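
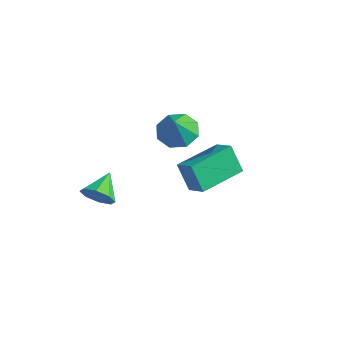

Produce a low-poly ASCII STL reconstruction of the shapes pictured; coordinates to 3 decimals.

solid 
facet normal -0.197 0.425 -0.883
outer loop
vertex -0.316 1.165 1.806
vertex -1.03 1.497 2.125
vertex -0.221 1.753 2.068
endloop
endfacet
facet normal 0.907 -0.285 0.311
outer loop
vertex -0.316 1.165 1.806
vertex -0.221 1.753 2.068
vertex -0.81 1.023 3.115
endloop
endfacet
facet normal -0.196 0.423 -0.885
outer loop
vertex -0.221 1.753 2.068
vertex -1.03 1.497 2.125
vertex -0.601 2.192 2.362
endloop
endfacet
facet normal 0.757 0.252 0.602
outer loop
vertex -0.221 1.753 2.068
vertex -0.601 2.192 2.362
vertex -0.81 1.023 3.115
endloop
endfacet
facet normal -0.197 0.423 -0.884
outer loop
vertex -0.601 2.192 2.362
vertex -1.03 1.497 2.125
vertex -1.232 2.224 2.518
endloop
endfacet
facet normal 0.232 0.497 0.836
outer loop
vertex -0.601 2.192 2.362
vertex -1.232 2.224 2.518
vertex -0.81 1.023 3.115
endloop
endfacet
facet normal -0.196 0.424 -0.884
outer loop
vertex -1.232 2.224 2.518
vertex -1.03 1.497 2.125
vertex -1.744 1.83 2.443
endloop
endfacet
facet normal -0.366 0.308 0.878
outer loop
vertex -1.232 2.224 2.518
vertex -1.744 1.83 2.443
vertex -0.81 1.023 3.115
endloop
endfacet
facet normal -0.196 0.424 -0.884
outer loop
vertex -1.744 1.83 2.443
vertex -1.03 1.497 2.125
vertex -1.839 1.242 2.182
endloop
endfacet
facet normal -0.681 -0.202 0.704
outer loop
vertex -1.744 1.83 2.443
vertex -1.839 1.242 2.182
vertex -0.81 1.023 3.115
endloop
endfacet
facet normal -0.196 0.424 -0.884
outer loop
vertex -1.839 1.242 2.182
vertex -1.03 1.497 2.125
vertex -1.459 0.803 1.887
endloop
endfacet
facet normal -0.532 -0.739 0.414
outer loop
vertex -1.839 1.242 2.182
vertex -1.459 0.803 1.887
vertex -0.81 1.023 3.115
endloop
endfacet
facet normal -0.196 0.424 -0.884
outer loop
vertex -1.459 0.803 1.887
vertex -1.03 1.497 2.125
vertex -0.828 0.771 1.732
endloop
endfacet
facet normal -0.006 -0.984 0.179
outer loop
vertex -1.459 0.803 1.887
vertex -0.828 0.771 1.732
vertex -0.81 1.023 3.115
endloop
endfacet
facet normal -0.198 0.423 -0.884
outer loop
vertex -0.828 0.771 1.732
vertex -1.03 1.497 2.125
vertex -0.316 1.165 1.806
endloop
endfacet
facet normal 0.592 -0.795 0.137
outer loop
vertex -0.828 0.771 1.732
vertex -0.316 1.165 1.806
vertex -0.81 1.023 3.115
endloop
endfacet
facet normal 0.238 -0.877 -0.418
outer loop
vertex -2.073 -1.199 -1.046
vertex -2.433 -1.549 -0.517
vertex -2.61 -1.284 -1.174
endloop
endfacet
facet normal 0.006 0.822 -0.570
outer loop
vertex -2.073 -1.199 -1.046
vertex -2.61 -1.284 -1.174
vertex -2.727 -0.471 -0.003
endloop
endfacet
facet normal 0.239 -0.876 -0.418
outer loop
vertex -2.61 -1.284 -1.174
vertex -2.433 -1.549 -0.517
vertex -3.044 -1.525 -0.917
endloop
endfacet
facet normal -0.626 0.610 -0.486
outer loop
vertex -2.61 -1.284 -1.174
vertex -3.044 -1.525 -0.917
vertex -2.727 -0.471 -0.003
endloop
endfacet
facet normal 0.239 -0.877 -0.417
outer loop
vertex -3.044 -1.525 -0.917
vertex -2.433 -1.549 -0.517
vertex -3.12 -1.78 -0.425
endloop
endfacet
facet normal -0.958 0.287 0.001
outer loop
vertex -3.044 -1.525 -0.917
vertex -3.12 -1.78 -0.425
vertex -2.727 -0.471 -0.003
endloop
endfacet
facet normal 0.239 -0.876 -0.419
outer loop
vertex -3.12 -1.78 -0.425
vertex -2.433 -1.549 -0.517
vertex -2.794 -1.9 0.012
endloop
endfacet
facet normal -0.795 0.044 0.605
outer loop
vertex -3.12 -1.78 -0.425
vertex -2.794 -1.9 0.012
vertex -2.727 -0.471 -0.003
endloop
endfacet
facet normal 0.240 -0.876 -0.418
outer loop
vertex -2.794 -1.9 0.012
vertex -2.433 -1.549 -0.517
vertex -2.257 -1.814 0.14
endloop
endfacet
facet normal -0.235 0.021 0.972
outer loop
vertex -2.794 -1.9 0.012
vertex -2.257 -1.814 0.14
vertex -2.727 -0.471 -0.003
endloop
endfacet
facet normal 0.238 -0.877 -0.417
outer loop
vertex -2.257 -1.814 0.14
vertex -2.433 -1.549 -0.517
vertex -1.823 -1.574 -0.117
endloop
endfacet
facet normal 0.397 0.233 0.888
outer loop
vertex -2.257 -1.814 0.14
vertex -1.823 -1.574 -0.117
vertex -2.727 -0.471 -0.003
endloop
endfacet
facet normal 0.238 -0.877 -0.418
outer loop
vertex -1.823 -1.574 -0.117
vertex -2.433 -1.549 -0.517
vertex -1.747 -1.319 -0.609
endloop
endfacet
facet normal 0.729 0.556 0.401
outer loop
vertex -1.823 -1.574 -0.117
vertex -1.747 -1.319 -0.609
vertex -2.727 -0.471 -0.003
endloop
endfacet
facet normal 0.238 -0.877 -0.418
outer loop
vertex -1.747 -1.319 -0.609
vertex -2.433 -1.549 -0.517
vertex -2.073 -1.199 -1.046
endloop
endfacet
facet normal 0.566 0.799 -0.203
outer loop
vertex -1.747 -1.319 -0.609
vertex -2.073 -1.199 -1.046
vertex -2.727 -0.471 -0.003
endloop
endfacet
facet normal -0.835 0.182 -0.519
outer loop
vertex 1.338 -1.462 3.571
vertex 1.696 0.373 3.637
vertex 1.956 -1.546 2.546
endloop
endfacet
facet normal -0.192 -0.981 -0.035
outer loop
vertex 2.724 -1.713 3.023
vertex 1.338 -1.462 3.571
vertex 1.956 -1.546 2.546
endloop
endfacet
facet normal -0.835 0.182 -0.519
outer loop
vertex 1.956 -1.546 2.546
vertex 1.696 0.373 3.637
vertex 2.314 0.289 2.612
endloop
endfacet
facet normal 0.515 -0.070 -0.854
outer loop
vertex 2.314 0.289 2.612
vertex 2.724 -1.713 3.023
vertex 1.956 -1.546 2.546
endloop
endfacet
facet normal -0.515 0.070 0.854
outer loop
vertex 1.338 -1.462 3.571
vertex 2.464 0.206 4.114
vertex 1.696 0.373 3.637
endloop
endfacet
facet normal -0.192 -0.981 -0.035
outer loop
vertex 2.106 -1.629 4.048
vertex 1.338 -1.462 3.571
vertex 2.724 -1.713 3.023
endloop
endfacet
facet normal -0.515 0.070 0.854
outer loop
vertex 2.106 -1.629 4.048
vertex 2.464 0.206 4.114
vertex 1.338 -1.462 3.571
endloop
endfacet
facet normal 0.192 0.981 0.035
outer loop
vertex 1.696 0.373 3.637
vertex 2.464 0.206 4.114
vertex 2.314 0.289 2.612
endloop
endfacet
facet normal 0.515 -0.070 -0.854
outer loop
vertex 3.082 0.122 3.089
vertex 2.724 -1.713 3.023
vertex 2.314 0.289 2.612
endloop
endfacet
facet normal 0.192 0.981 0.035
outer loop
vertex 2.314 0.289 2.612
vertex 2.464 0.206 4.114
vertex 3.082 0.122 3.089
endloop
endfacet
facet normal 0.835 -0.182 0.519
outer loop
vertex 3.082 0.122 3.089
vertex 2.106 -1.629 4.048
vertex 2.724 -1.713 3.023
endloop
endfacet
facet normal 0.835 -0.182 0.519
outer loop
vertex 2.464 0.206 4.114
vertex 2.106 -1.629 4.048
vertex 3.082 0.122 3.089
endloop
endfacet

endsolid


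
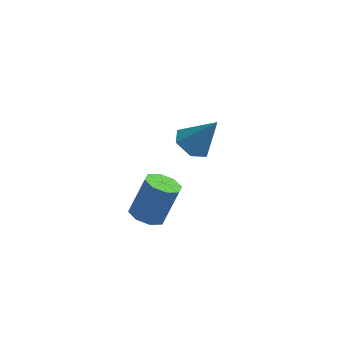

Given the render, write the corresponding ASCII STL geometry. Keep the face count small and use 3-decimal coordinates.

solid 
facet normal -0.254 -0.335 -0.907
outer loop
vertex -1.721 -2.194 -0.281
vertex -2.436 -2.559 0.054
vertex -2.244 -1.782 -0.287
endloop
endfacet
facet normal 0.564 0.710 -0.420
outer loop
vertex -1.721 -2.194 -0.281
vertex -2.244 -1.782 -0.287
vertex -1.209 -1.516 1.552
endloop
endfacet
facet normal 0.565 0.710 -0.421
outer loop
vertex -1.209 -1.516 1.552
vertex -2.244 -1.782 -0.287
vertex -1.732 -1.104 1.545
endloop
endfacet
facet normal 0.252 0.336 0.907
outer loop
vertex -1.209 -1.516 1.552
vertex -1.732 -1.104 1.545
vertex -1.924 -1.881 1.886
endloop
endfacet
facet normal -0.253 -0.336 -0.907
outer loop
vertex -2.244 -1.782 -0.287
vertex -2.436 -2.559 0.054
vertex -2.879 -1.826 -0.094
endloop
endfacet
facet normal -0.157 0.940 -0.304
outer loop
vertex -2.244 -1.782 -0.287
vertex -2.879 -1.826 -0.094
vertex -1.732 -1.104 1.545
endloop
endfacet
facet normal -0.156 0.940 -0.304
outer loop
vertex -1.732 -1.104 1.545
vertex -2.879 -1.826 -0.094
vertex -2.368 -1.147 1.739
endloop
endfacet
facet normal 0.254 0.335 0.907
outer loop
vertex -1.732 -1.104 1.545
vertex -2.368 -1.147 1.739
vertex -1.924 -1.881 1.886
endloop
endfacet
facet normal -0.253 -0.336 -0.907
outer loop
vertex -2.879 -1.826 -0.094
vertex -2.436 -2.559 0.054
vertex -3.255 -2.299 0.186
endloop
endfacet
facet normal -0.786 0.619 -0.010
outer loop
vertex -2.879 -1.826 -0.094
vertex -3.255 -2.299 0.186
vertex -2.368 -1.147 1.739
endloop
endfacet
facet normal -0.786 0.619 -0.010
outer loop
vertex -2.368 -1.147 1.739
vertex -3.255 -2.299 0.186
vertex -2.744 -1.62 2.019
endloop
endfacet
facet normal 0.254 0.335 0.907
outer loop
vertex -2.368 -1.147 1.739
vertex -2.744 -1.62 2.019
vertex -1.924 -1.881 1.886
endloop
endfacet
facet normal -0.253 -0.335 -0.908
outer loop
vertex -3.255 -2.299 0.186
vertex -2.436 -2.559 0.054
vertex -3.151 -2.924 0.388
endloop
endfacet
facet normal -0.955 -0.065 0.290
outer loop
vertex -3.255 -2.299 0.186
vertex -3.151 -2.924 0.388
vertex -2.744 -1.62 2.019
endloop
endfacet
facet normal -0.954 -0.066 0.291
outer loop
vertex -2.744 -1.62 2.019
vertex -3.151 -2.924 0.388
vertex -2.639 -2.246 2.221
endloop
endfacet
facet normal 0.254 0.335 0.907
outer loop
vertex -2.744 -1.62 2.019
vertex -2.639 -2.246 2.221
vertex -1.924 -1.881 1.886
endloop
endfacet
facet normal -0.252 -0.336 -0.907
outer loop
vertex -3.151 -2.924 0.388
vertex -2.436 -2.559 0.054
vertex -2.628 -3.336 0.395
endloop
endfacet
facet normal -0.565 -0.710 0.420
outer loop
vertex -3.151 -2.924 0.388
vertex -2.628 -3.336 0.395
vertex -2.639 -2.246 2.221
endloop
endfacet
facet normal -0.564 -0.710 0.421
outer loop
vertex -2.639 -2.246 2.221
vertex -2.628 -3.336 0.395
vertex -2.116 -2.658 2.227
endloop
endfacet
facet normal 0.254 0.335 0.907
outer loop
vertex -2.639 -2.246 2.221
vertex -2.116 -2.658 2.227
vertex -1.924 -1.881 1.886
endloop
endfacet
facet normal -0.254 -0.335 -0.907
outer loop
vertex -2.628 -3.336 0.395
vertex -2.436 -2.559 0.054
vertex -1.992 -3.293 0.201
endloop
endfacet
facet normal 0.156 -0.940 0.304
outer loop
vertex -2.628 -3.336 0.395
vertex -1.992 -3.293 0.201
vertex -2.116 -2.658 2.227
endloop
endfacet
facet normal 0.158 -0.940 0.304
outer loop
vertex -2.116 -2.658 2.227
vertex -1.992 -3.293 0.201
vertex -1.481 -2.614 2.034
endloop
endfacet
facet normal 0.253 0.336 0.907
outer loop
vertex -2.116 -2.658 2.227
vertex -1.481 -2.614 2.034
vertex -1.924 -1.881 1.886
endloop
endfacet
facet normal -0.254 -0.335 -0.907
outer loop
vertex -1.992 -3.293 0.201
vertex -2.436 -2.559 0.054
vertex -1.616 -2.82 -0.079
endloop
endfacet
facet normal 0.786 -0.619 0.010
outer loop
vertex -1.992 -3.293 0.201
vertex -1.616 -2.82 -0.079
vertex -1.481 -2.614 2.034
endloop
endfacet
facet normal 0.786 -0.619 0.010
outer loop
vertex -1.481 -2.614 2.034
vertex -1.616 -2.82 -0.079
vertex -1.105 -2.141 1.754
endloop
endfacet
facet normal 0.253 0.336 0.907
outer loop
vertex -1.481 -2.614 2.034
vertex -1.105 -2.141 1.754
vertex -1.924 -1.881 1.886
endloop
endfacet
facet normal -0.254 -0.335 -0.907
outer loop
vertex -1.616 -2.82 -0.079
vertex -2.436 -2.559 0.054
vertex -1.721 -2.194 -0.281
endloop
endfacet
facet normal 0.955 0.066 -0.291
outer loop
vertex -1.616 -2.82 -0.079
vertex -1.721 -2.194 -0.281
vertex -1.105 -2.141 1.754
endloop
endfacet
facet normal 0.955 0.065 -0.291
outer loop
vertex -1.105 -2.141 1.754
vertex -1.721 -2.194 -0.281
vertex -1.209 -1.516 1.552
endloop
endfacet
facet normal 0.253 0.335 0.908
outer loop
vertex -1.105 -2.141 1.754
vertex -1.209 -1.516 1.552
vertex -1.924 -1.881 1.886
endloop
endfacet
facet normal -0.550 -0.148 -0.822
outer loop
vertex -1.681 2.915 -0.3
vertex -2.496 3.17 0.2
vertex -1.972 3.861 -0.276
endloop
endfacet
facet normal 0.934 0.293 -0.204
outer loop
vertex -1.681 2.915 -0.3
vertex -1.972 3.861 -0.276
vertex -1.384 3.47 1.86
endloop
endfacet
facet normal -0.550 -0.148 -0.822
outer loop
vertex -1.972 3.861 -0.276
vertex -2.496 3.17 0.2
vertex -2.787 4.116 0.224
endloop
endfacet
facet normal 0.341 0.937 0.078
outer loop
vertex -1.972 3.861 -0.276
vertex -2.787 4.116 0.224
vertex -1.384 3.47 1.86
endloop
endfacet
facet normal -0.551 -0.149 -0.821
outer loop
vertex -2.787 4.116 0.224
vertex -2.496 3.17 0.2
vertex -3.311 3.425 0.701
endloop
endfacet
facet normal -0.379 0.703 0.602
outer loop
vertex -2.787 4.116 0.224
vertex -3.311 3.425 0.701
vertex -1.384 3.47 1.86
endloop
endfacet
facet normal -0.551 -0.148 -0.821
outer loop
vertex -3.311 3.425 0.701
vertex -2.496 3.17 0.2
vertex -3.021 2.479 0.677
endloop
endfacet
facet normal -0.504 -0.176 0.845
outer loop
vertex -3.311 3.425 0.701
vertex -3.021 2.479 0.677
vertex -1.384 3.47 1.86
endloop
endfacet
facet normal -0.551 -0.148 -0.821
outer loop
vertex -3.021 2.479 0.677
vertex -2.496 3.17 0.2
vertex -2.206 2.224 0.176
endloop
endfacet
facet normal 0.090 -0.821 0.564
outer loop
vertex -3.021 2.479 0.677
vertex -2.206 2.224 0.176
vertex -1.384 3.47 1.86
endloop
endfacet
facet normal -0.550 -0.148 -0.822
outer loop
vertex -2.206 2.224 0.176
vertex -2.496 3.17 0.2
vertex -1.681 2.915 -0.3
endloop
endfacet
facet normal 0.809 -0.587 0.040
outer loop
vertex -2.206 2.224 0.176
vertex -1.681 2.915 -0.3
vertex -1.384 3.47 1.86
endloop
endfacet

endsolid


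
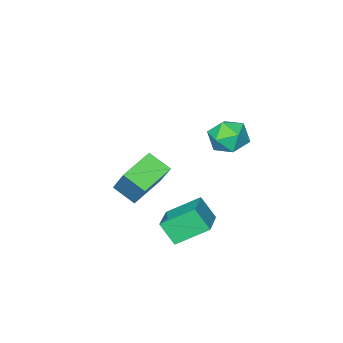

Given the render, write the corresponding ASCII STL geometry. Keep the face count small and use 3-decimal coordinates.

solid 
facet normal -0.679 0.504 0.533
outer loop
vertex 2.389 -0.187 -3.022
vertex 3.6 0.938 -2.544
vertex 2.139 0.49 -3.981
endloop
endfacet
facet normal -0.704 -0.654 -0.278
outer loop
vertex 3.28 -0.358 -4.876
vertex 2.389 -0.187 -3.022
vertex 2.139 0.49 -3.981
endloop
endfacet
facet normal -0.679 0.505 0.533
outer loop
vertex 2.139 0.49 -3.981
vertex 3.6 0.938 -2.544
vertex 3.35 1.614 -3.503
endloop
endfacet
facet normal -0.208 0.564 -0.799
outer loop
vertex 3.35 1.614 -3.503
vertex 3.28 -0.358 -4.876
vertex 2.139 0.49 -3.981
endloop
endfacet
facet normal 0.208 -0.564 0.799
outer loop
vertex 2.389 -0.187 -3.022
vertex 4.741 0.09 -3.439
vertex 3.6 0.938 -2.544
endloop
endfacet
facet normal -0.703 -0.654 -0.278
outer loop
vertex 3.53 -1.034 -3.917
vertex 2.389 -0.187 -3.022
vertex 3.28 -0.358 -4.876
endloop
endfacet
facet normal 0.208 -0.564 0.799
outer loop
vertex 3.53 -1.034 -3.917
vertex 4.741 0.09 -3.439
vertex 2.389 -0.187 -3.022
endloop
endfacet
facet normal 0.704 0.654 0.278
outer loop
vertex 3.6 0.938 -2.544
vertex 4.741 0.09 -3.439
vertex 3.35 1.614 -3.503
endloop
endfacet
facet normal -0.208 0.564 -0.799
outer loop
vertex 4.491 0.767 -4.398
vertex 3.28 -0.358 -4.876
vertex 3.35 1.614 -3.503
endloop
endfacet
facet normal 0.704 0.654 0.278
outer loop
vertex 3.35 1.614 -3.503
vertex 4.741 0.09 -3.439
vertex 4.491 0.767 -4.398
endloop
endfacet
facet normal 0.679 -0.505 -0.533
outer loop
vertex 4.491 0.767 -4.398
vertex 3.53 -1.034 -3.917
vertex 3.28 -0.358 -4.876
endloop
endfacet
facet normal 0.679 -0.505 -0.533
outer loop
vertex 4.741 0.09 -3.439
vertex 3.53 -1.034 -3.917
vertex 4.491 0.767 -4.398
endloop
endfacet
facet normal -0.930 -0.170 0.326
outer loop
vertex 2.707 -3.993 -3.053
vertex 3.054 -2.785 -1.434
vertex 2.312 -3.038 -3.682
endloop
endfacet
facet normal -0.169 -0.590 -0.790
outer loop
vertex 3.866 -2.755 -4.226
vertex 2.707 -3.993 -3.053
vertex 2.312 -3.038 -3.682
endloop
endfacet
facet normal -0.930 -0.169 0.326
outer loop
vertex 2.312 -3.038 -3.682
vertex 3.054 -2.785 -1.434
vertex 2.66 -1.829 -2.063
endloop
endfacet
facet normal -0.326 0.790 -0.520
outer loop
vertex 2.66 -1.829 -2.063
vertex 3.866 -2.755 -4.226
vertex 2.312 -3.038 -3.682
endloop
endfacet
facet normal 0.326 -0.790 0.520
outer loop
vertex 2.707 -3.993 -3.053
vertex 4.608 -2.502 -1.978
vertex 3.054 -2.785 -1.434
endloop
endfacet
facet normal -0.170 -0.590 -0.790
outer loop
vertex 4.26 -3.711 -3.597
vertex 2.707 -3.993 -3.053
vertex 3.866 -2.755 -4.226
endloop
endfacet
facet normal 0.326 -0.790 0.520
outer loop
vertex 4.26 -3.711 -3.597
vertex 4.608 -2.502 -1.978
vertex 2.707 -3.993 -3.053
endloop
endfacet
facet normal 0.169 0.589 0.790
outer loop
vertex 3.054 -2.785 -1.434
vertex 4.608 -2.502 -1.978
vertex 2.66 -1.829 -2.063
endloop
endfacet
facet normal -0.325 0.790 -0.520
outer loop
vertex 4.213 -1.547 -2.607
vertex 3.866 -2.755 -4.226
vertex 2.66 -1.829 -2.063
endloop
endfacet
facet normal 0.169 0.590 0.789
outer loop
vertex 2.66 -1.829 -2.063
vertex 4.608 -2.502 -1.978
vertex 4.213 -1.547 -2.607
endloop
endfacet
facet normal 0.930 0.169 -0.326
outer loop
vertex 4.213 -1.547 -2.607
vertex 4.26 -3.711 -3.597
vertex 3.866 -2.755 -4.226
endloop
endfacet
facet normal 0.930 0.170 -0.326
outer loop
vertex 4.608 -2.502 -1.978
vertex 4.26 -3.711 -3.597
vertex 4.213 -1.547 -2.607
endloop
endfacet
facet normal -0.038 0.999 -0.007
outer loop
vertex 2.295 1.689 0.733
vertex 1.385 1.656 0.951
vertex 2.029 1.685 1.63
endloop
endfacet
facet normal 0.610 0.771 0.184
outer loop
vertex 2.295 1.689 0.733
vertex 2.029 1.685 1.63
vertex 2.761 1.171 1.357
endloop
endfacet
facet normal 0.866 0.364 -0.345
outer loop
vertex 2.295 1.689 0.733
vertex 2.761 1.171 1.357
vertex 2.57 0.823 0.51
endloop
endfacet
facet normal 0.375 0.341 -0.862
outer loop
vertex 2.295 1.689 0.733
vertex 2.57 0.823 0.51
vertex 1.72 1.123 0.259
endloop
endfacet
facet normal -0.183 0.734 -0.654
outer loop
vertex 2.295 1.689 0.733
vertex 1.72 1.123 0.259
vertex 1.385 1.656 0.951
endloop
endfacet
facet normal 0.537 0.360 0.763
outer loop
vertex 2.761 1.171 1.357
vertex 2.029 1.685 1.63
vertex 2.14 0.817 1.961
endloop
endfacet
facet normal -0.512 0.730 0.454
outer loop
vertex 2.029 1.685 1.63
vertex 1.385 1.656 0.951
vertex 1.29 1.117 1.71
endloop
endfacet
facet normal -0.747 0.300 -0.593
outer loop
vertex 1.385 1.656 0.951
vertex 1.72 1.123 0.259
vertex 1.099 0.769 0.863
endloop
endfacet
facet normal 0.156 -0.334 -0.929
outer loop
vertex 1.72 1.123 0.259
vertex 2.57 0.823 0.51
vertex 1.831 0.255 0.59
endloop
endfacet
facet normal 0.950 -0.297 -0.092
outer loop
vertex 2.57 0.823 0.51
vertex 2.761 1.171 1.357
vertex 2.475 0.284 1.269
endloop
endfacet
facet normal -0.375 -0.341 0.862
outer loop
vertex 1.565 0.251 1.487
vertex 2.14 0.817 1.961
vertex 1.29 1.117 1.71
endloop
endfacet
facet normal -0.866 -0.364 0.345
outer loop
vertex 1.565 0.251 1.487
vertex 1.29 1.117 1.71
vertex 1.099 0.769 0.863
endloop
endfacet
facet normal -0.610 -0.771 -0.184
outer loop
vertex 1.565 0.251 1.487
vertex 1.099 0.769 0.863
vertex 1.831 0.255 0.59
endloop
endfacet
facet normal 0.038 -0.999 0.007
outer loop
vertex 1.565 0.251 1.487
vertex 1.831 0.255 0.59
vertex 2.475 0.284 1.269
endloop
endfacet
facet normal 0.183 -0.734 0.654
outer loop
vertex 1.565 0.251 1.487
vertex 2.475 0.284 1.269
vertex 2.14 0.817 1.961
endloop
endfacet
facet normal -0.156 0.334 0.929
outer loop
vertex 1.29 1.117 1.71
vertex 2.14 0.817 1.961
vertex 2.029 1.685 1.63
endloop
endfacet
facet normal -0.950 0.297 0.092
outer loop
vertex 1.099 0.769 0.863
vertex 1.29 1.117 1.71
vertex 1.385 1.656 0.951
endloop
endfacet
facet normal -0.537 -0.360 -0.763
outer loop
vertex 1.831 0.255 0.59
vertex 1.099 0.769 0.863
vertex 1.72 1.123 0.259
endloop
endfacet
facet normal 0.512 -0.730 -0.454
outer loop
vertex 2.475 0.284 1.269
vertex 1.831 0.255 0.59
vertex 2.57 0.823 0.51
endloop
endfacet
facet normal 0.747 -0.300 0.593
outer loop
vertex 2.14 0.817 1.961
vertex 2.475 0.284 1.269
vertex 2.761 1.171 1.357
endloop
endfacet

endsolid


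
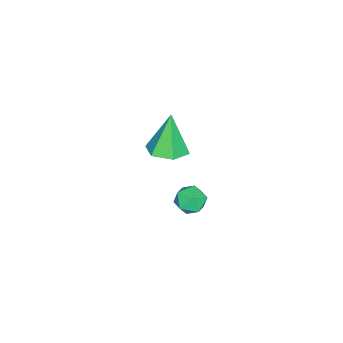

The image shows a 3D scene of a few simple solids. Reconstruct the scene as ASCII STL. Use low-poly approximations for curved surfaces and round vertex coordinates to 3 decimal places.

solid 
facet normal -0.133 0.538 0.833
outer loop
vertex 2.988 3.793 -3.099
vertex 2.882 3.254 -2.768
vertex 3.478 3.485 -2.822
endloop
endfacet
facet normal 0.323 0.863 0.389
outer loop
vertex 2.988 3.793 -3.099
vertex 3.478 3.485 -2.822
vertex 3.543 3.727 -3.413
endloop
endfacet
facet normal -0.015 0.973 -0.231
outer loop
vertex 2.988 3.793 -3.099
vertex 3.543 3.727 -3.413
vertex 2.988 3.645 -3.723
endloop
endfacet
facet normal -0.677 0.716 -0.170
outer loop
vertex 2.988 3.793 -3.099
vertex 2.988 3.645 -3.723
vertex 2.579 3.353 -3.324
endloop
endfacet
facet normal -0.750 0.447 0.488
outer loop
vertex 2.988 3.793 -3.099
vertex 2.579 3.353 -3.324
vertex 2.882 3.254 -2.768
endloop
endfacet
facet normal 0.868 0.419 0.267
outer loop
vertex 3.543 3.727 -3.413
vertex 3.478 3.485 -2.822
vertex 3.781 3.147 -3.276
endloop
endfacet
facet normal 0.131 -0.108 0.985
outer loop
vertex 3.478 3.485 -2.822
vertex 2.882 3.254 -2.768
vertex 3.372 2.855 -2.877
endloop
endfacet
facet normal -0.867 -0.255 0.427
outer loop
vertex 2.882 3.254 -2.768
vertex 2.579 3.353 -3.324
vertex 2.817 2.773 -3.187
endloop
endfacet
facet normal -0.750 0.182 -0.636
outer loop
vertex 2.579 3.353 -3.324
vertex 2.988 3.645 -3.723
vertex 2.882 3.015 -3.778
endloop
endfacet
facet normal 0.322 0.597 -0.735
outer loop
vertex 2.988 3.645 -3.723
vertex 3.543 3.727 -3.413
vertex 3.478 3.246 -3.832
endloop
endfacet
facet normal 0.677 -0.716 0.170
outer loop
vertex 3.372 2.707 -3.501
vertex 3.781 3.147 -3.276
vertex 3.372 2.855 -2.877
endloop
endfacet
facet normal 0.015 -0.973 0.231
outer loop
vertex 3.372 2.707 -3.501
vertex 3.372 2.855 -2.877
vertex 2.817 2.773 -3.187
endloop
endfacet
facet normal -0.323 -0.863 -0.389
outer loop
vertex 3.372 2.707 -3.501
vertex 2.817 2.773 -3.187
vertex 2.882 3.015 -3.778
endloop
endfacet
facet normal 0.133 -0.538 -0.833
outer loop
vertex 3.372 2.707 -3.501
vertex 2.882 3.015 -3.778
vertex 3.478 3.246 -3.832
endloop
endfacet
facet normal 0.750 -0.447 -0.488
outer loop
vertex 3.372 2.707 -3.501
vertex 3.478 3.246 -3.832
vertex 3.781 3.147 -3.276
endloop
endfacet
facet normal 0.750 -0.182 0.636
outer loop
vertex 3.372 2.855 -2.877
vertex 3.781 3.147 -3.276
vertex 3.478 3.485 -2.822
endloop
endfacet
facet normal -0.322 -0.597 0.735
outer loop
vertex 2.817 2.773 -3.187
vertex 3.372 2.855 -2.877
vertex 2.882 3.254 -2.768
endloop
endfacet
facet normal -0.868 -0.419 -0.267
outer loop
vertex 2.882 3.015 -3.778
vertex 2.817 2.773 -3.187
vertex 2.579 3.353 -3.324
endloop
endfacet
facet normal -0.131 0.108 -0.985
outer loop
vertex 3.478 3.246 -3.832
vertex 2.882 3.015 -3.778
vertex 2.988 3.645 -3.723
endloop
endfacet
facet normal 0.867 0.255 -0.427
outer loop
vertex 3.781 3.147 -3.276
vertex 3.478 3.246 -3.832
vertex 3.543 3.727 -3.413
endloop
endfacet
facet normal 0.299 0.059 -0.952
outer loop
vertex 4.778 2.589 0.464
vertex 4.101 2.845 0.267
vertex 4.64 3.326 0.466
endloop
endfacet
facet normal 0.746 0.138 0.652
outer loop
vertex 4.778 2.589 0.464
vertex 4.64 3.326 0.466
vertex 3.639 2.755 1.733
endloop
endfacet
facet normal 0.300 0.058 -0.952
outer loop
vertex 4.64 3.326 0.466
vertex 4.101 2.845 0.267
vertex 3.964 3.583 0.269
endloop
endfacet
facet normal 0.170 0.841 0.513
outer loop
vertex 4.64 3.326 0.466
vertex 3.964 3.583 0.269
vertex 3.639 2.755 1.733
endloop
endfacet
facet normal 0.299 0.058 -0.952
outer loop
vertex 3.964 3.583 0.269
vertex 4.101 2.845 0.267
vertex 3.424 3.102 0.07
endloop
endfacet
facet normal -0.693 0.682 0.232
outer loop
vertex 3.964 3.583 0.269
vertex 3.424 3.102 0.07
vertex 3.639 2.755 1.733
endloop
endfacet
facet normal 0.300 0.059 -0.952
outer loop
vertex 3.424 3.102 0.07
vertex 4.101 2.845 0.267
vertex 3.561 2.364 0.067
endloop
endfacet
facet normal -0.979 -0.182 0.089
outer loop
vertex 3.424 3.102 0.07
vertex 3.561 2.364 0.067
vertex 3.639 2.755 1.733
endloop
endfacet
facet normal 0.300 0.060 -0.952
outer loop
vertex 3.561 2.364 0.067
vertex 4.101 2.845 0.267
vertex 4.238 2.108 0.264
endloop
endfacet
facet normal -0.402 -0.887 0.227
outer loop
vertex 3.561 2.364 0.067
vertex 4.238 2.108 0.264
vertex 3.639 2.755 1.733
endloop
endfacet
facet normal 0.300 0.060 -0.952
outer loop
vertex 4.238 2.108 0.264
vertex 4.101 2.845 0.267
vertex 4.778 2.589 0.464
endloop
endfacet
facet normal 0.460 -0.728 0.508
outer loop
vertex 4.238 2.108 0.264
vertex 4.778 2.589 0.464
vertex 3.639 2.755 1.733
endloop
endfacet

endsolid


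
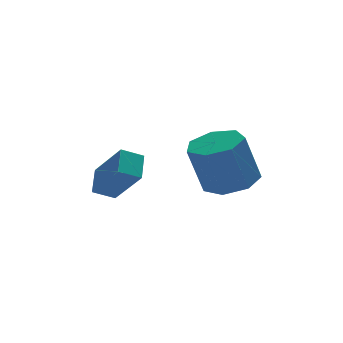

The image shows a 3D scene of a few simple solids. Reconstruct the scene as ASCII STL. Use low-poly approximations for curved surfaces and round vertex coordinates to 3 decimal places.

solid 
facet normal 0.301 0.019 -0.953
outer loop
vertex 3.624 -3.159 0.204
vertex 2.759 -3.661 -0.079
vertex 2.92 -2.636 -0.008
endloop
endfacet
facet normal 0.548 0.815 0.188
outer loop
vertex 3.624 -3.159 0.204
vertex 2.92 -2.636 -0.008
vertex 3.027 -3.196 2.101
endloop
endfacet
facet normal 0.547 0.815 0.189
outer loop
vertex 3.027 -3.196 2.101
vertex 2.92 -2.636 -0.008
vertex 2.322 -2.674 1.89
endloop
endfacet
facet normal -0.300 -0.019 0.954
outer loop
vertex 3.027 -3.196 2.101
vertex 2.322 -2.674 1.89
vertex 2.161 -3.699 1.819
endloop
endfacet
facet normal 0.300 0.019 -0.954
outer loop
vertex 2.92 -2.636 -0.008
vertex 2.759 -3.661 -0.079
vertex 2.094 -2.886 -0.273
endloop
endfacet
facet normal -0.270 0.961 -0.066
outer loop
vertex 2.92 -2.636 -0.008
vertex 2.094 -2.886 -0.273
vertex 2.322 -2.674 1.89
endloop
endfacet
facet normal -0.269 0.961 -0.066
outer loop
vertex 2.322 -2.674 1.89
vertex 2.094 -2.886 -0.273
vertex 1.496 -2.923 1.625
endloop
endfacet
facet normal -0.300 -0.019 0.954
outer loop
vertex 2.322 -2.674 1.89
vertex 1.496 -2.923 1.625
vertex 2.161 -3.699 1.819
endloop
endfacet
facet normal 0.300 0.019 -0.954
outer loop
vertex 2.094 -2.886 -0.273
vertex 2.759 -3.661 -0.079
vertex 1.769 -3.719 -0.392
endloop
endfacet
facet normal -0.883 0.383 -0.271
outer loop
vertex 2.094 -2.886 -0.273
vertex 1.769 -3.719 -0.392
vertex 1.496 -2.923 1.625
endloop
endfacet
facet normal -0.883 0.383 -0.271
outer loop
vertex 1.496 -2.923 1.625
vertex 1.769 -3.719 -0.392
vertex 1.171 -3.756 1.506
endloop
endfacet
facet normal -0.300 -0.019 0.954
outer loop
vertex 1.496 -2.923 1.625
vertex 1.171 -3.756 1.506
vertex 2.161 -3.699 1.819
endloop
endfacet
facet normal 0.300 0.018 -0.954
outer loop
vertex 1.769 -3.719 -0.392
vertex 2.759 -3.661 -0.079
vertex 2.189 -4.509 -0.275
endloop
endfacet
facet normal -0.832 -0.483 -0.272
outer loop
vertex 1.769 -3.719 -0.392
vertex 2.189 -4.509 -0.275
vertex 1.171 -3.756 1.506
endloop
endfacet
facet normal -0.832 -0.484 -0.271
outer loop
vertex 1.171 -3.756 1.506
vertex 2.189 -4.509 -0.275
vertex 1.592 -4.546 1.623
endloop
endfacet
facet normal -0.300 -0.019 0.954
outer loop
vertex 1.171 -3.756 1.506
vertex 1.592 -4.546 1.623
vertex 2.161 -3.699 1.819
endloop
endfacet
facet normal 0.301 0.018 -0.954
outer loop
vertex 2.189 -4.509 -0.275
vertex 2.759 -3.661 -0.079
vertex 3.039 -4.661 -0.01
endloop
endfacet
facet normal -0.155 -0.986 -0.068
outer loop
vertex 2.189 -4.509 -0.275
vertex 3.039 -4.661 -0.01
vertex 1.592 -4.546 1.623
endloop
endfacet
facet normal -0.155 -0.986 -0.068
outer loop
vertex 1.592 -4.546 1.623
vertex 3.039 -4.661 -0.01
vertex 2.441 -4.698 1.887
endloop
endfacet
facet normal -0.300 -0.019 0.954
outer loop
vertex 1.592 -4.546 1.623
vertex 2.441 -4.698 1.887
vertex 2.161 -3.699 1.819
endloop
endfacet
facet normal 0.301 0.018 -0.953
outer loop
vertex 3.039 -4.661 -0.01
vertex 2.759 -3.661 -0.079
vertex 3.677 -4.06 0.203
endloop
endfacet
facet normal 0.640 -0.745 0.187
outer loop
vertex 3.039 -4.661 -0.01
vertex 3.677 -4.06 0.203
vertex 2.441 -4.698 1.887
endloop
endfacet
facet normal 0.639 -0.746 0.187
outer loop
vertex 2.441 -4.698 1.887
vertex 3.677 -4.06 0.203
vertex 3.08 -4.097 2.1
endloop
endfacet
facet normal -0.300 -0.019 0.954
outer loop
vertex 2.441 -4.698 1.887
vertex 3.08 -4.097 2.1
vertex 2.161 -3.699 1.819
endloop
endfacet
facet normal 0.301 0.019 -0.953
outer loop
vertex 3.677 -4.06 0.203
vertex 2.759 -3.661 -0.079
vertex 3.624 -3.159 0.204
endloop
endfacet
facet normal 0.952 0.056 0.301
outer loop
vertex 3.677 -4.06 0.203
vertex 3.624 -3.159 0.204
vertex 3.08 -4.097 2.1
endloop
endfacet
facet normal 0.952 0.056 0.301
outer loop
vertex 3.08 -4.097 2.1
vertex 3.624 -3.159 0.204
vertex 3.027 -3.196 2.101
endloop
endfacet
facet normal -0.300 -0.019 0.954
outer loop
vertex 3.08 -4.097 2.1
vertex 3.027 -3.196 2.101
vertex 2.161 -3.699 1.819
endloop
endfacet
facet normal -0.903 0.014 0.430
outer loop
vertex -0.974 -3.357 1.696
vertex -1.607 -2.202 0.327
vertex -1.278 -4.246 1.087
endloop
endfacet
facet normal 0.334 -0.608 0.720
outer loop
vertex -0.493 -4.258 0.713
vertex -0.974 -3.357 1.696
vertex -1.278 -4.246 1.087
endloop
endfacet
facet normal -0.903 0.014 0.429
outer loop
vertex -1.278 -4.246 1.087
vertex -1.607 -2.202 0.327
vertex -1.911 -3.091 -0.283
endloop
endfacet
facet normal -0.271 -0.794 -0.544
outer loop
vertex -1.911 -3.091 -0.283
vertex -0.493 -4.258 0.713
vertex -1.278 -4.246 1.087
endloop
endfacet
facet normal 0.271 0.794 0.544
outer loop
vertex -0.974 -3.357 1.696
vertex -0.822 -2.214 -0.047
vertex -1.607 -2.202 0.327
endloop
endfacet
facet normal 0.333 -0.608 0.720
outer loop
vertex -0.189 -3.369 1.323
vertex -0.974 -3.357 1.696
vertex -0.493 -4.258 0.713
endloop
endfacet
facet normal 0.271 0.794 0.544
outer loop
vertex -0.189 -3.369 1.323
vertex -0.822 -2.214 -0.047
vertex -0.974 -3.357 1.696
endloop
endfacet
facet normal -0.334 0.608 -0.720
outer loop
vertex -1.607 -2.202 0.327
vertex -0.822 -2.214 -0.047
vertex -1.911 -3.091 -0.283
endloop
endfacet
facet normal -0.271 -0.794 -0.544
outer loop
vertex -1.126 -3.103 -0.656
vertex -0.493 -4.258 0.713
vertex -1.911 -3.091 -0.283
endloop
endfacet
facet normal -0.333 0.608 -0.721
outer loop
vertex -1.911 -3.091 -0.283
vertex -0.822 -2.214 -0.047
vertex -1.126 -3.103 -0.656
endloop
endfacet
facet normal 0.903 -0.014 -0.429
outer loop
vertex -1.126 -3.103 -0.656
vertex -0.189 -3.369 1.323
vertex -0.493 -4.258 0.713
endloop
endfacet
facet normal 0.903 -0.015 -0.429
outer loop
vertex -0.822 -2.214 -0.047
vertex -0.189 -3.369 1.323
vertex -1.126 -3.103 -0.656
endloop
endfacet

endsolid


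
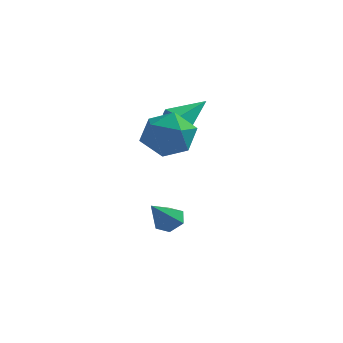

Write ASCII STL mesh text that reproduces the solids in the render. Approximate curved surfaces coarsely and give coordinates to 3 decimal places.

solid 
facet normal 0.150 0.709 -0.689
outer loop
vertex 3.815 1.113 -2.046
vertex 3.35 0.783 -2.487
vertex 3.115 1.282 -2.025
endloop
endfacet
facet normal 0.121 0.386 0.914
outer loop
vertex 3.815 1.113 -2.046
vertex 3.115 1.282 -2.025
vertex 3.09 -0.443 -1.293
endloop
endfacet
facet normal 0.150 0.709 -0.689
outer loop
vertex 3.115 1.282 -2.025
vertex 3.35 0.783 -2.487
vertex 2.651 0.952 -2.465
endloop
endfacet
facet normal -0.756 0.265 0.599
outer loop
vertex 3.115 1.282 -2.025
vertex 2.651 0.952 -2.465
vertex 3.09 -0.443 -1.293
endloop
endfacet
facet normal 0.150 0.709 -0.689
outer loop
vertex 2.651 0.952 -2.465
vertex 3.35 0.783 -2.487
vertex 2.886 0.453 -2.927
endloop
endfacet
facet normal -0.929 -0.361 -0.082
outer loop
vertex 2.651 0.952 -2.465
vertex 2.886 0.453 -2.927
vertex 3.09 -0.443 -1.293
endloop
endfacet
facet normal 0.151 0.708 -0.690
outer loop
vertex 2.886 0.453 -2.927
vertex 3.35 0.783 -2.487
vertex 3.585 0.283 -2.948
endloop
endfacet
facet normal -0.224 -0.866 -0.447
outer loop
vertex 2.886 0.453 -2.927
vertex 3.585 0.283 -2.948
vertex 3.09 -0.443 -1.293
endloop
endfacet
facet normal 0.151 0.708 -0.690
outer loop
vertex 3.585 0.283 -2.948
vertex 3.35 0.783 -2.487
vertex 4.05 0.613 -2.508
endloop
endfacet
facet normal 0.653 -0.745 -0.132
outer loop
vertex 3.585 0.283 -2.948
vertex 4.05 0.613 -2.508
vertex 3.09 -0.443 -1.293
endloop
endfacet
facet normal 0.151 0.708 -0.690
outer loop
vertex 4.05 0.613 -2.508
vertex 3.35 0.783 -2.487
vertex 3.815 1.113 -2.046
endloop
endfacet
facet normal 0.827 -0.119 0.550
outer loop
vertex 4.05 0.613 -2.508
vertex 3.815 1.113 -2.046
vertex 3.09 -0.443 -1.293
endloop
endfacet
facet normal -0.200 0.931 -0.307
outer loop
vertex 4.18 0.545 1.945
vertex 2.962 0.354 2.158
vertex 3.692 0.81 3.066
endloop
endfacet
facet normal 0.450 0.893 -0.015
outer loop
vertex 4.18 0.545 1.945
vertex 3.692 0.81 3.066
vertex 4.806 0.247 2.986
endloop
endfacet
facet normal 0.829 0.410 -0.381
outer loop
vertex 4.18 0.545 1.945
vertex 4.806 0.247 2.986
vertex 4.765 -0.558 2.029
endloop
endfacet
facet normal 0.412 0.150 -0.899
outer loop
vertex 4.18 0.545 1.945
vertex 4.765 -0.558 2.029
vertex 3.625 -0.491 1.517
endloop
endfacet
facet normal -0.223 0.472 -0.853
outer loop
vertex 4.18 0.545 1.945
vertex 3.625 -0.491 1.517
vertex 2.962 0.354 2.158
endloop
endfacet
facet normal 0.378 0.655 0.654
outer loop
vertex 4.806 0.247 2.986
vertex 3.692 0.81 3.066
vertex 3.975 -0.129 3.843
endloop
endfacet
facet normal -0.673 0.717 0.181
outer loop
vertex 3.692 0.81 3.066
vertex 2.962 0.354 2.158
vertex 2.835 -0.062 3.331
endloop
endfacet
facet normal -0.712 -0.026 -0.702
outer loop
vertex 2.962 0.354 2.158
vertex 3.625 -0.491 1.517
vertex 2.794 -0.867 2.374
endloop
endfacet
facet normal 0.316 -0.546 -0.776
outer loop
vertex 3.625 -0.491 1.517
vertex 4.765 -0.558 2.029
vertex 3.908 -1.43 2.294
endloop
endfacet
facet normal 0.990 -0.125 0.063
outer loop
vertex 4.765 -0.558 2.029
vertex 4.806 0.247 2.986
vertex 4.638 -0.974 3.202
endloop
endfacet
facet normal -0.412 -0.150 0.899
outer loop
vertex 3.42 -1.165 3.415
vertex 3.975 -0.129 3.843
vertex 2.835 -0.062 3.331
endloop
endfacet
facet normal -0.829 -0.410 0.381
outer loop
vertex 3.42 -1.165 3.415
vertex 2.835 -0.062 3.331
vertex 2.794 -0.867 2.374
endloop
endfacet
facet normal -0.450 -0.893 0.015
outer loop
vertex 3.42 -1.165 3.415
vertex 2.794 -0.867 2.374
vertex 3.908 -1.43 2.294
endloop
endfacet
facet normal 0.200 -0.931 0.307
outer loop
vertex 3.42 -1.165 3.415
vertex 3.908 -1.43 2.294
vertex 4.638 -0.974 3.202
endloop
endfacet
facet normal 0.223 -0.472 0.853
outer loop
vertex 3.42 -1.165 3.415
vertex 4.638 -0.974 3.202
vertex 3.975 -0.129 3.843
endloop
endfacet
facet normal -0.316 0.546 0.776
outer loop
vertex 2.835 -0.062 3.331
vertex 3.975 -0.129 3.843
vertex 3.692 0.81 3.066
endloop
endfacet
facet normal -0.990 0.125 -0.063
outer loop
vertex 2.794 -0.867 2.374
vertex 2.835 -0.062 3.331
vertex 2.962 0.354 2.158
endloop
endfacet
facet normal -0.378 -0.655 -0.654
outer loop
vertex 3.908 -1.43 2.294
vertex 2.794 -0.867 2.374
vertex 3.625 -0.491 1.517
endloop
endfacet
facet normal 0.673 -0.717 -0.181
outer loop
vertex 4.638 -0.974 3.202
vertex 3.908 -1.43 2.294
vertex 4.765 -0.558 2.029
endloop
endfacet
facet normal 0.712 0.026 0.702
outer loop
vertex 3.975 -0.129 3.843
vertex 4.638 -0.974 3.202
vertex 4.806 0.247 2.986
endloop
endfacet
facet normal -0.450 -0.729 -0.516
outer loop
vertex 3.429 1.588 3.045
vertex 3.051 2.17 2.553
vertex 3.81 1.856 2.334
endloop
endfacet
facet normal 0.887 -0.274 0.372
outer loop
vertex 3.429 1.588 3.045
vertex 3.81 1.856 2.334
vertex 3.829 3.43 3.447
endloop
endfacet
facet normal -0.450 -0.728 -0.517
outer loop
vertex 3.81 1.856 2.334
vertex 3.051 2.17 2.553
vertex 3.433 2.438 1.843
endloop
endfacet
facet normal 0.889 0.257 -0.378
outer loop
vertex 3.81 1.856 2.334
vertex 3.433 2.438 1.843
vertex 3.829 3.43 3.447
endloop
endfacet
facet normal -0.449 -0.729 -0.517
outer loop
vertex 3.433 2.438 1.843
vertex 3.051 2.17 2.553
vertex 2.674 2.751 2.061
endloop
endfacet
facet normal 0.179 0.816 -0.549
outer loop
vertex 3.433 2.438 1.843
vertex 2.674 2.751 2.061
vertex 3.829 3.43 3.447
endloop
endfacet
facet normal -0.450 -0.729 -0.516
outer loop
vertex 2.674 2.751 2.061
vertex 3.051 2.17 2.553
vertex 2.292 2.483 2.772
endloop
endfacet
facet normal -0.534 0.845 0.031
outer loop
vertex 2.674 2.751 2.061
vertex 2.292 2.483 2.772
vertex 3.829 3.43 3.447
endloop
endfacet
facet normal -0.450 -0.729 -0.516
outer loop
vertex 2.292 2.483 2.772
vertex 3.051 2.17 2.553
vertex 2.669 1.902 3.264
endloop
endfacet
facet normal -0.537 0.314 0.783
outer loop
vertex 2.292 2.483 2.772
vertex 2.669 1.902 3.264
vertex 3.829 3.43 3.447
endloop
endfacet
facet normal -0.450 -0.729 -0.516
outer loop
vertex 2.669 1.902 3.264
vertex 3.051 2.17 2.553
vertex 3.429 1.588 3.045
endloop
endfacet
facet normal 0.173 -0.246 0.954
outer loop
vertex 2.669 1.902 3.264
vertex 3.429 1.588 3.045
vertex 3.829 3.43 3.447
endloop
endfacet

endsolid


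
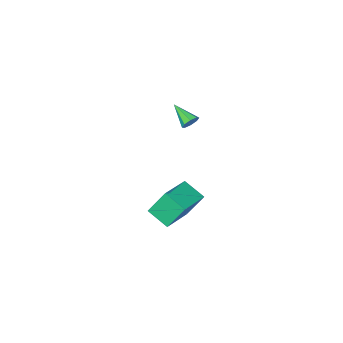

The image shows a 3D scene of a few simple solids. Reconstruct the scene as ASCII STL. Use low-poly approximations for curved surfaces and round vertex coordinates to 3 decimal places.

solid 
facet normal -0.389 0.331 0.860
outer loop
vertex -2.076 -1.879 -2.222
vertex -0.291 -0.904 -1.789
vertex -2.561 -0.692 -2.898
endloop
endfacet
facet normal -0.858 -0.469 -0.208
outer loop
vertex -1.849 -1.296 -4.471
vertex -2.076 -1.879 -2.222
vertex -2.561 -0.692 -2.898
endloop
endfacet
facet normal -0.389 0.330 0.860
outer loop
vertex -2.561 -0.692 -2.898
vertex -0.291 -0.904 -1.789
vertex -0.776 0.284 -2.465
endloop
endfacet
facet normal -0.335 0.819 -0.466
outer loop
vertex -0.776 0.284 -2.465
vertex -1.849 -1.296 -4.471
vertex -2.561 -0.692 -2.898
endloop
endfacet
facet normal 0.334 -0.819 0.466
outer loop
vertex -2.076 -1.879 -2.222
vertex 0.421 -1.508 -3.362
vertex -0.291 -0.904 -1.789
endloop
endfacet
facet normal -0.858 -0.469 -0.208
outer loop
vertex -1.364 -2.484 -3.795
vertex -2.076 -1.879 -2.222
vertex -1.849 -1.296 -4.471
endloop
endfacet
facet normal 0.335 -0.819 0.466
outer loop
vertex -1.364 -2.484 -3.795
vertex 0.421 -1.508 -3.362
vertex -2.076 -1.879 -2.222
endloop
endfacet
facet normal 0.858 0.469 0.208
outer loop
vertex -0.291 -0.904 -1.789
vertex 0.421 -1.508 -3.362
vertex -0.776 0.284 -2.465
endloop
endfacet
facet normal -0.334 0.819 -0.466
outer loop
vertex -0.064 -0.321 -4.038
vertex -1.849 -1.296 -4.471
vertex -0.776 0.284 -2.465
endloop
endfacet
facet normal 0.858 0.469 0.208
outer loop
vertex -0.776 0.284 -2.465
vertex 0.421 -1.508 -3.362
vertex -0.064 -0.321 -4.038
endloop
endfacet
facet normal 0.389 -0.330 -0.860
outer loop
vertex -0.064 -0.321 -4.038
vertex -1.364 -2.484 -3.795
vertex -1.849 -1.296 -4.471
endloop
endfacet
facet normal 0.389 -0.331 -0.860
outer loop
vertex 0.421 -1.508 -3.362
vertex -1.364 -2.484 -3.795
vertex -0.064 -0.321 -4.038
endloop
endfacet
facet normal -0.164 0.861 -0.481
outer loop
vertex -1.389 -0.771 3.113
vertex -1.619 -0.567 3.557
vertex -1.117 -0.582 3.359
endloop
endfacet
facet normal 0.747 -0.485 -0.453
outer loop
vertex -1.389 -0.771 3.113
vertex -1.117 -0.582 3.359
vertex -1.381 -1.833 4.263
endloop
endfacet
facet normal -0.163 0.862 -0.480
outer loop
vertex -1.117 -0.582 3.359
vertex -1.619 -0.567 3.557
vertex -1.138 -0.384 3.722
endloop
endfacet
facet normal 0.985 -0.120 0.122
outer loop
vertex -1.117 -0.582 3.359
vertex -1.138 -0.384 3.722
vertex -1.381 -1.833 4.263
endloop
endfacet
facet normal -0.162 0.861 -0.482
outer loop
vertex -1.138 -0.384 3.722
vertex -1.619 -0.567 3.557
vertex -1.442 -0.293 3.987
endloop
endfacet
facet normal 0.675 0.156 0.721
outer loop
vertex -1.138 -0.384 3.722
vertex -1.442 -0.293 3.987
vertex -1.381 -1.833 4.263
endloop
endfacet
facet normal -0.163 0.861 -0.482
outer loop
vertex -1.442 -0.293 3.987
vertex -1.619 -0.567 3.557
vertex -1.849 -0.362 4.001
endloop
endfacet
facet normal 0.004 0.177 0.984
outer loop
vertex -1.442 -0.293 3.987
vertex -1.849 -0.362 4.001
vertex -1.381 -1.833 4.263
endloop
endfacet
facet normal -0.161 0.862 -0.481
outer loop
vertex -1.849 -0.362 4.001
vertex -1.619 -0.567 3.557
vertex -2.122 -0.551 3.754
endloop
endfacet
facet normal -0.643 -0.069 0.763
outer loop
vertex -1.849 -0.362 4.001
vertex -2.122 -0.551 3.754
vertex -1.381 -1.833 4.263
endloop
endfacet
facet normal -0.161 0.862 -0.481
outer loop
vertex -2.122 -0.551 3.754
vertex -1.619 -0.567 3.557
vertex -2.1 -0.749 3.392
endloop
endfacet
facet normal -0.881 -0.436 0.185
outer loop
vertex -2.122 -0.551 3.754
vertex -2.1 -0.749 3.392
vertex -1.381 -1.833 4.263
endloop
endfacet
facet normal -0.162 0.863 -0.479
outer loop
vertex -2.1 -0.749 3.392
vertex -1.619 -0.567 3.557
vertex -1.797 -0.84 3.126
endloop
endfacet
facet normal -0.573 -0.710 -0.410
outer loop
vertex -2.1 -0.749 3.392
vertex -1.797 -0.84 3.126
vertex -1.381 -1.833 4.263
endloop
endfacet
facet normal -0.161 0.862 -0.480
outer loop
vertex -1.797 -0.84 3.126
vertex -1.619 -0.567 3.557
vertex -1.389 -0.771 3.113
endloop
endfacet
facet normal 0.102 -0.730 -0.675
outer loop
vertex -1.797 -0.84 3.126
vertex -1.389 -0.771 3.113
vertex -1.381 -1.833 4.263
endloop
endfacet

endsolid


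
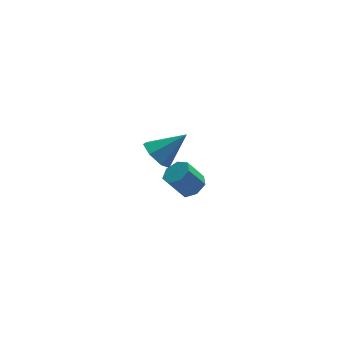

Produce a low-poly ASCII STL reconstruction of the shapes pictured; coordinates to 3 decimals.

solid 
facet normal -0.773 -0.030 -0.633
outer loop
vertex 1.199 -1.233 0.475
vertex 0.822 -0.772 0.914
vertex 1.275 -0.607 0.353
endloop
endfacet
facet normal 0.887 -0.190 -0.421
outer loop
vertex 1.199 -1.233 0.475
vertex 1.275 -0.607 0.353
vertex 1.958 -0.728 1.846
endloop
endfacet
facet normal -0.774 -0.029 -0.633
outer loop
vertex 1.275 -0.607 0.353
vertex 0.822 -0.772 0.914
vertex 1.01 -0.105 0.654
endloop
endfacet
facet normal 0.758 0.580 -0.300
outer loop
vertex 1.275 -0.607 0.353
vertex 1.01 -0.105 0.654
vertex 1.958 -0.728 1.846
endloop
endfacet
facet normal -0.773 -0.029 -0.634
outer loop
vertex 1.01 -0.105 0.654
vertex 0.822 -0.772 0.914
vertex 0.603 -0.105 1.15
endloop
endfacet
facet normal 0.298 0.923 0.245
outer loop
vertex 1.01 -0.105 0.654
vertex 0.603 -0.105 1.15
vertex 1.958 -0.728 1.846
endloop
endfacet
facet normal -0.773 -0.030 -0.633
outer loop
vertex 0.603 -0.105 1.15
vertex 0.822 -0.772 0.914
vertex 0.361 -0.607 1.469
endloop
endfacet
facet normal -0.145 0.580 0.802
outer loop
vertex 0.603 -0.105 1.15
vertex 0.361 -0.607 1.469
vertex 1.958 -0.728 1.846
endloop
endfacet
facet normal -0.773 -0.030 -0.633
outer loop
vertex 0.361 -0.607 1.469
vertex 0.822 -0.772 0.914
vertex 0.466 -1.233 1.37
endloop
endfacet
facet normal -0.239 -0.191 0.952
outer loop
vertex 0.361 -0.607 1.469
vertex 0.466 -1.233 1.37
vertex 1.958 -0.728 1.846
endloop
endfacet
facet normal -0.773 -0.030 -0.634
outer loop
vertex 0.466 -1.233 1.37
vertex 0.822 -0.772 0.914
vertex 0.839 -1.511 0.928
endloop
endfacet
facet normal 0.088 -0.808 0.582
outer loop
vertex 0.466 -1.233 1.37
vertex 0.839 -1.511 0.928
vertex 1.958 -0.728 1.846
endloop
endfacet
facet normal -0.774 -0.030 -0.633
outer loop
vertex 0.839 -1.511 0.928
vertex 0.822 -0.772 0.914
vertex 1.199 -1.233 0.475
endloop
endfacet
facet normal 0.589 -0.808 -0.028
outer loop
vertex 0.839 -1.511 0.928
vertex 1.199 -1.233 0.475
vertex 1.958 -0.728 1.846
endloop
endfacet
facet normal 0.568 -0.022 -0.823
outer loop
vertex 3.46 2.901 -3.821
vertex 2.949 2.697 -4.168
vertex 3.142 3.307 -4.051
endloop
endfacet
facet normal 0.601 0.695 0.396
outer loop
vertex 3.46 2.901 -3.821
vertex 3.142 3.307 -4.051
vertex 2.802 2.926 -2.866
endloop
endfacet
facet normal 0.602 0.693 0.396
outer loop
vertex 2.802 2.926 -2.866
vertex 3.142 3.307 -4.051
vertex 2.485 3.332 -3.095
endloop
endfacet
facet normal -0.567 0.022 0.824
outer loop
vertex 2.802 2.926 -2.866
vertex 2.485 3.332 -3.095
vertex 2.291 2.723 -3.212
endloop
endfacet
facet normal 0.566 -0.021 -0.824
outer loop
vertex 3.142 3.307 -4.051
vertex 2.949 2.697 -4.168
vertex 2.679 3.254 -4.368
endloop
endfacet
facet normal -0.065 0.995 -0.071
outer loop
vertex 3.142 3.307 -4.051
vertex 2.679 3.254 -4.368
vertex 2.485 3.332 -3.095
endloop
endfacet
facet normal -0.065 0.995 -0.071
outer loop
vertex 2.485 3.332 -3.095
vertex 2.679 3.254 -4.368
vertex 2.021 3.279 -3.413
endloop
endfacet
facet normal -0.567 0.022 0.823
outer loop
vertex 2.485 3.332 -3.095
vertex 2.021 3.279 -3.413
vertex 2.291 2.723 -3.212
endloop
endfacet
facet normal 0.567 -0.021 -0.824
outer loop
vertex 2.679 3.254 -4.368
vertex 2.949 2.697 -4.168
vertex 2.419 2.782 -4.535
endloop
endfacet
facet normal -0.682 0.547 -0.485
outer loop
vertex 2.679 3.254 -4.368
vertex 2.419 2.782 -4.535
vertex 2.021 3.279 -3.413
endloop
endfacet
facet normal -0.683 0.547 -0.484
outer loop
vertex 2.021 3.279 -3.413
vertex 2.419 2.782 -4.535
vertex 1.761 2.807 -3.579
endloop
endfacet
facet normal -0.567 0.023 0.824
outer loop
vertex 2.021 3.279 -3.413
vertex 1.761 2.807 -3.579
vertex 2.291 2.723 -3.212
endloop
endfacet
facet normal 0.567 -0.022 -0.824
outer loop
vertex 2.419 2.782 -4.535
vertex 2.949 2.697 -4.168
vertex 2.558 2.246 -4.425
endloop
endfacet
facet normal -0.786 -0.313 -0.533
outer loop
vertex 2.419 2.782 -4.535
vertex 2.558 2.246 -4.425
vertex 1.761 2.807 -3.579
endloop
endfacet
facet normal -0.786 -0.312 -0.533
outer loop
vertex 1.761 2.807 -3.579
vertex 2.558 2.246 -4.425
vertex 1.9 2.271 -3.47
endloop
endfacet
facet normal -0.567 0.020 0.823
outer loop
vertex 1.761 2.807 -3.579
vertex 1.9 2.271 -3.47
vertex 2.291 2.723 -3.212
endloop
endfacet
facet normal 0.567 -0.023 -0.823
outer loop
vertex 2.558 2.246 -4.425
vertex 2.949 2.697 -4.168
vertex 2.991 2.05 -4.121
endloop
endfacet
facet normal -0.298 -0.937 -0.181
outer loop
vertex 2.558 2.246 -4.425
vertex 2.991 2.05 -4.121
vertex 1.9 2.271 -3.47
endloop
endfacet
facet normal -0.297 -0.938 -0.178
outer loop
vertex 1.9 2.271 -3.47
vertex 2.991 2.05 -4.121
vertex 2.334 2.076 -3.166
endloop
endfacet
facet normal -0.567 0.021 0.823
outer loop
vertex 1.9 2.271 -3.47
vertex 2.334 2.076 -3.166
vertex 2.291 2.723 -3.212
endloop
endfacet
facet normal 0.566 -0.023 -0.824
outer loop
vertex 2.991 2.05 -4.121
vertex 2.949 2.697 -4.168
vertex 3.393 2.342 -3.853
endloop
endfacet
facet normal 0.415 -0.856 0.309
outer loop
vertex 2.991 2.05 -4.121
vertex 3.393 2.342 -3.853
vertex 2.334 2.076 -3.166
endloop
endfacet
facet normal 0.415 -0.856 0.308
outer loop
vertex 2.334 2.076 -3.166
vertex 3.393 2.342 -3.853
vertex 2.735 2.367 -2.898
endloop
endfacet
facet normal -0.566 0.021 0.824
outer loop
vertex 2.334 2.076 -3.166
vertex 2.735 2.367 -2.898
vertex 2.291 2.723 -3.212
endloop
endfacet
facet normal 0.567 -0.021 -0.823
outer loop
vertex 3.393 2.342 -3.853
vertex 2.949 2.697 -4.168
vertex 3.46 2.901 -3.821
endloop
endfacet
facet normal 0.815 -0.130 0.565
outer loop
vertex 3.393 2.342 -3.853
vertex 3.46 2.901 -3.821
vertex 2.735 2.367 -2.898
endloop
endfacet
facet normal 0.815 -0.130 0.565
outer loop
vertex 2.735 2.367 -2.898
vertex 3.46 2.901 -3.821
vertex 2.802 2.926 -2.866
endloop
endfacet
facet normal -0.566 0.021 0.824
outer loop
vertex 2.735 2.367 -2.898
vertex 2.802 2.926 -2.866
vertex 2.291 2.723 -3.212
endloop
endfacet

endsolid


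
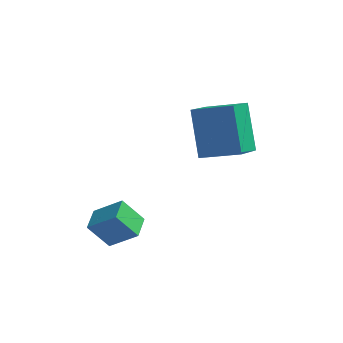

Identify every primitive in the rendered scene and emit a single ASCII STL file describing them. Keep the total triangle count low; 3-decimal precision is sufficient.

solid 
facet normal -0.790 -0.012 -0.613
outer loop
vertex -3.807 -1.931 -3.077
vertex -3.891 -1.019 -2.987
vertex -3.104 -1.776 -3.986
endloop
endfacet
facet normal 0.091 -0.991 -0.098
outer loop
vertex -2.109 -1.761 -3.213
vertex -3.807 -1.931 -3.077
vertex -3.104 -1.776 -3.986
endloop
endfacet
facet normal -0.790 -0.012 -0.613
outer loop
vertex -3.104 -1.776 -3.986
vertex -3.891 -1.019 -2.987
vertex -3.188 -0.865 -3.896
endloop
endfacet
facet normal 0.607 0.133 -0.784
outer loop
vertex -3.188 -0.865 -3.896
vertex -2.109 -1.761 -3.213
vertex -3.104 -1.776 -3.986
endloop
endfacet
facet normal -0.607 -0.133 0.784
outer loop
vertex -3.807 -1.931 -3.077
vertex -2.896 -1.004 -2.214
vertex -3.891 -1.019 -2.987
endloop
endfacet
facet normal 0.091 -0.991 -0.097
outer loop
vertex -2.812 -1.915 -2.304
vertex -3.807 -1.931 -3.077
vertex -2.109 -1.761 -3.213
endloop
endfacet
facet normal -0.607 -0.133 0.784
outer loop
vertex -2.812 -1.915 -2.304
vertex -2.896 -1.004 -2.214
vertex -3.807 -1.931 -3.077
endloop
endfacet
facet normal -0.091 0.991 0.098
outer loop
vertex -3.891 -1.019 -2.987
vertex -2.896 -1.004 -2.214
vertex -3.188 -0.865 -3.896
endloop
endfacet
facet normal 0.607 0.133 -0.784
outer loop
vertex -2.193 -0.849 -3.123
vertex -2.109 -1.761 -3.213
vertex -3.188 -0.865 -3.896
endloop
endfacet
facet normal -0.092 0.991 0.098
outer loop
vertex -3.188 -0.865 -3.896
vertex -2.896 -1.004 -2.214
vertex -2.193 -0.849 -3.123
endloop
endfacet
facet normal 0.790 0.012 0.613
outer loop
vertex -2.193 -0.849 -3.123
vertex -2.812 -1.915 -2.304
vertex -2.109 -1.761 -3.213
endloop
endfacet
facet normal 0.790 0.012 0.613
outer loop
vertex -2.896 -1.004 -2.214
vertex -2.812 -1.915 -2.304
vertex -2.193 -0.849 -3.123
endloop
endfacet
facet normal -0.950 -0.048 -0.309
outer loop
vertex -0.982 1.315 -1.37
vertex -1.558 2.296 0.25
vertex -0.815 2.59 -2.083
endloop
endfacet
facet normal 0.292 -0.496 -0.818
outer loop
vertex 0.638 2.664 -1.61
vertex -0.982 1.315 -1.37
vertex -0.815 2.59 -2.083
endloop
endfacet
facet normal -0.950 -0.049 -0.309
outer loop
vertex -0.815 2.59 -2.083
vertex -1.558 2.296 0.25
vertex -1.392 3.571 -0.462
endloop
endfacet
facet normal 0.114 0.867 -0.485
outer loop
vertex -1.392 3.571 -0.462
vertex 0.638 2.664 -1.61
vertex -0.815 2.59 -2.083
endloop
endfacet
facet normal -0.114 -0.867 0.485
outer loop
vertex -0.982 1.315 -1.37
vertex -0.105 2.37 0.723
vertex -1.558 2.296 0.25
endloop
endfacet
facet normal 0.291 -0.495 -0.819
outer loop
vertex 0.472 1.389 -0.898
vertex -0.982 1.315 -1.37
vertex 0.638 2.664 -1.61
endloop
endfacet
facet normal -0.113 -0.867 0.485
outer loop
vertex 0.472 1.389 -0.898
vertex -0.105 2.37 0.723
vertex -0.982 1.315 -1.37
endloop
endfacet
facet normal -0.292 0.495 0.818
outer loop
vertex -1.558 2.296 0.25
vertex -0.105 2.37 0.723
vertex -1.392 3.571 -0.462
endloop
endfacet
facet normal 0.113 0.867 -0.485
outer loop
vertex 0.062 3.645 0.01
vertex 0.638 2.664 -1.61
vertex -1.392 3.571 -0.462
endloop
endfacet
facet normal -0.291 0.496 0.818
outer loop
vertex -1.392 3.571 -0.462
vertex -0.105 2.37 0.723
vertex 0.062 3.645 0.01
endloop
endfacet
facet normal 0.950 0.049 0.308
outer loop
vertex 0.062 3.645 0.01
vertex 0.472 1.389 -0.898
vertex 0.638 2.664 -1.61
endloop
endfacet
facet normal 0.950 0.048 0.309
outer loop
vertex -0.105 2.37 0.723
vertex 0.472 1.389 -0.898
vertex 0.062 3.645 0.01
endloop
endfacet

endsolid


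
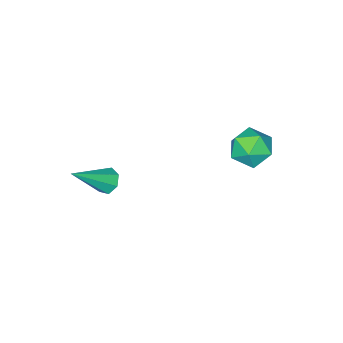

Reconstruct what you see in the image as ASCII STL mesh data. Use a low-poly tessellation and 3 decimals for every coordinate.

solid 
facet normal -0.740 0.195 -0.644
outer loop
vertex 1.066 -1.028 -2.3
vertex 0.773 -1.394 -2.074
vertex 0.806 -0.888 -1.959
endloop
endfacet
facet normal 0.528 0.847 0.055
outer loop
vertex 1.066 -1.028 -2.3
vertex 0.806 -0.888 -1.959
vertex 2.047 -1.726 -0.966
endloop
endfacet
facet normal -0.740 0.195 -0.644
outer loop
vertex 0.806 -0.888 -1.959
vertex 0.773 -1.394 -2.074
vertex 0.521 -1.128 -1.704
endloop
endfacet
facet normal -0.031 0.745 0.667
outer loop
vertex 0.806 -0.888 -1.959
vertex 0.521 -1.128 -1.704
vertex 2.047 -1.726 -0.966
endloop
endfacet
facet normal -0.742 0.192 -0.643
outer loop
vertex 0.521 -1.128 -1.704
vertex 0.773 -1.394 -2.074
vertex 0.427 -1.569 -1.727
endloop
endfacet
facet normal -0.421 0.043 0.906
outer loop
vertex 0.521 -1.128 -1.704
vertex 0.427 -1.569 -1.727
vertex 2.047 -1.726 -0.966
endloop
endfacet
facet normal -0.742 0.193 -0.642
outer loop
vertex 0.427 -1.569 -1.727
vertex 0.773 -1.394 -2.074
vertex 0.593 -1.877 -2.011
endloop
endfacet
facet normal -0.347 -0.730 0.589
outer loop
vertex 0.427 -1.569 -1.727
vertex 0.593 -1.877 -2.011
vertex 2.047 -1.726 -0.966
endloop
endfacet
facet normal -0.741 0.192 -0.644
outer loop
vertex 0.593 -1.877 -2.011
vertex 0.773 -1.394 -2.074
vertex 0.895 -1.822 -2.342
endloop
endfacet
facet normal 0.134 -0.990 -0.043
outer loop
vertex 0.593 -1.877 -2.011
vertex 0.895 -1.822 -2.342
vertex 2.047 -1.726 -0.966
endloop
endfacet
facet normal -0.741 0.192 -0.644
outer loop
vertex 0.895 -1.822 -2.342
vertex 0.773 -1.394 -2.074
vertex 1.105 -1.444 -2.471
endloop
endfacet
facet normal 0.662 -0.544 -0.516
outer loop
vertex 0.895 -1.822 -2.342
vertex 1.105 -1.444 -2.471
vertex 2.047 -1.726 -0.966
endloop
endfacet
facet normal -0.740 0.195 -0.644
outer loop
vertex 1.105 -1.444 -2.471
vertex 0.773 -1.394 -2.074
vertex 1.066 -1.028 -2.3
endloop
endfacet
facet normal 0.838 0.273 -0.473
outer loop
vertex 1.105 -1.444 -2.471
vertex 1.066 -1.028 -2.3
vertex 2.047 -1.726 -0.966
endloop
endfacet
facet normal -0.541 0.645 0.539
outer loop
vertex -2.793 2.551 -0.215
vertex -3.383 1.987 -0.132
vertex -2.778 2.033 0.42
endloop
endfacet
facet normal 0.159 0.767 0.622
outer loop
vertex -2.793 2.551 -0.215
vertex -2.778 2.033 0.42
vertex -2.085 2.213 0.021
endloop
endfacet
facet normal 0.437 0.899 -0.022
outer loop
vertex -2.793 2.551 -0.215
vertex -2.085 2.213 0.021
vertex -2.261 2.279 -0.777
endloop
endfacet
facet normal -0.090 0.860 -0.502
outer loop
vertex -2.793 2.551 -0.215
vertex -2.261 2.279 -0.777
vertex -3.063 2.14 -0.871
endloop
endfacet
facet normal -0.694 0.703 -0.155
outer loop
vertex -2.793 2.551 -0.215
vertex -3.063 2.14 -0.871
vertex -3.383 1.987 -0.132
endloop
endfacet
facet normal 0.458 0.169 0.872
outer loop
vertex -2.085 2.213 0.021
vertex -2.778 2.033 0.42
vertex -2.237 1.44 0.251
endloop
endfacet
facet normal -0.673 -0.026 0.739
outer loop
vertex -2.778 2.033 0.42
vertex -3.383 1.987 -0.132
vertex -3.039 1.301 0.157
endloop
endfacet
facet normal -0.921 0.067 -0.385
outer loop
vertex -3.383 1.987 -0.132
vertex -3.063 2.14 -0.871
vertex -3.215 1.367 -0.641
endloop
endfacet
facet normal 0.055 0.320 -0.946
outer loop
vertex -3.063 2.14 -0.871
vertex -2.261 2.279 -0.777
vertex -2.522 1.547 -1.04
endloop
endfacet
facet normal 0.908 0.384 -0.168
outer loop
vertex -2.261 2.279 -0.777
vertex -2.085 2.213 0.021
vertex -1.917 1.593 -0.488
endloop
endfacet
facet normal 0.090 -0.860 0.502
outer loop
vertex -2.507 1.029 -0.405
vertex -2.237 1.44 0.251
vertex -3.039 1.301 0.157
endloop
endfacet
facet normal -0.437 -0.899 0.022
outer loop
vertex -2.507 1.029 -0.405
vertex -3.039 1.301 0.157
vertex -3.215 1.367 -0.641
endloop
endfacet
facet normal -0.159 -0.767 -0.622
outer loop
vertex -2.507 1.029 -0.405
vertex -3.215 1.367 -0.641
vertex -2.522 1.547 -1.04
endloop
endfacet
facet normal 0.541 -0.645 -0.539
outer loop
vertex -2.507 1.029 -0.405
vertex -2.522 1.547 -1.04
vertex -1.917 1.593 -0.488
endloop
endfacet
facet normal 0.694 -0.703 0.155
outer loop
vertex -2.507 1.029 -0.405
vertex -1.917 1.593 -0.488
vertex -2.237 1.44 0.251
endloop
endfacet
facet normal -0.055 -0.320 0.946
outer loop
vertex -3.039 1.301 0.157
vertex -2.237 1.44 0.251
vertex -2.778 2.033 0.42
endloop
endfacet
facet normal -0.908 -0.384 0.168
outer loop
vertex -3.215 1.367 -0.641
vertex -3.039 1.301 0.157
vertex -3.383 1.987 -0.132
endloop
endfacet
facet normal -0.458 -0.169 -0.872
outer loop
vertex -2.522 1.547 -1.04
vertex -3.215 1.367 -0.641
vertex -3.063 2.14 -0.871
endloop
endfacet
facet normal 0.673 0.026 -0.739
outer loop
vertex -1.917 1.593 -0.488
vertex -2.522 1.547 -1.04
vertex -2.261 2.279 -0.777
endloop
endfacet
facet normal 0.921 -0.067 0.385
outer loop
vertex -2.237 1.44 0.251
vertex -1.917 1.593 -0.488
vertex -2.085 2.213 0.021
endloop
endfacet

endsolid


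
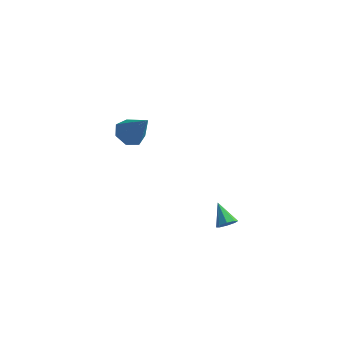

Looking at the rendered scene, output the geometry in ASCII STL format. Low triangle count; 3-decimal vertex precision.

solid 
facet normal -0.591 0.157 -0.792
outer loop
vertex -3.139 0.717 2.512
vertex -3.775 0.22 2.888
vertex -3.64 1.097 2.961
endloop
endfacet
facet normal 0.662 0.741 0.112
outer loop
vertex -3.139 0.717 2.512
vertex -3.64 1.097 2.961
vertex -2.565 -0.1 4.512
endloop
endfacet
facet normal -0.589 0.157 -0.793
outer loop
vertex -3.64 1.097 2.961
vertex -3.775 0.22 2.888
vertex -4.243 0.817 3.354
endloop
endfacet
facet normal 0.021 0.799 0.602
outer loop
vertex -3.64 1.097 2.961
vertex -4.243 0.817 3.354
vertex -2.565 -0.1 4.512
endloop
endfacet
facet normal -0.590 0.156 -0.792
outer loop
vertex -4.243 0.817 3.354
vertex -3.775 0.22 2.888
vertex -4.493 0.088 3.397
endloop
endfacet
facet normal -0.474 0.213 0.855
outer loop
vertex -4.243 0.817 3.354
vertex -4.493 0.088 3.397
vertex -2.565 -0.1 4.512
endloop
endfacet
facet normal -0.590 0.156 -0.792
outer loop
vertex -4.493 0.088 3.397
vertex -3.775 0.22 2.888
vertex -4.203 -0.542 3.057
endloop
endfacet
facet normal -0.451 -0.576 0.682
outer loop
vertex -4.493 0.088 3.397
vertex -4.203 -0.542 3.057
vertex -2.565 -0.1 4.512
endloop
endfacet
facet normal -0.590 0.156 -0.792
outer loop
vertex -4.203 -0.542 3.057
vertex -3.775 0.22 2.888
vertex -3.59 -0.598 2.589
endloop
endfacet
facet normal 0.074 -0.974 0.213
outer loop
vertex -4.203 -0.542 3.057
vertex -3.59 -0.598 2.589
vertex -2.565 -0.1 4.512
endloop
endfacet
facet normal -0.590 0.156 -0.792
outer loop
vertex -3.59 -0.598 2.589
vertex -3.775 0.22 2.888
vertex -3.117 -0.037 2.347
endloop
endfacet
facet normal 0.705 -0.681 -0.200
outer loop
vertex -3.59 -0.598 2.589
vertex -3.117 -0.037 2.347
vertex -2.565 -0.1 4.512
endloop
endfacet
facet normal -0.590 0.156 -0.792
outer loop
vertex -3.117 -0.037 2.347
vertex -3.775 0.22 2.888
vertex -3.139 0.717 2.512
endloop
endfacet
facet normal 0.966 0.082 -0.244
outer loop
vertex -3.117 -0.037 2.347
vertex -3.139 0.717 2.512
vertex -2.565 -0.1 4.512
endloop
endfacet
facet normal 0.606 -0.519 -0.603
outer loop
vertex 3.848 -3.804 1.745
vertex 3.456 -3.798 1.346
vertex 3.883 -3.463 1.487
endloop
endfacet
facet normal 0.520 0.481 0.706
outer loop
vertex 3.848 -3.804 1.745
vertex 3.883 -3.463 1.487
vertex 2.644 -3.102 2.154
endloop
endfacet
facet normal 0.606 -0.519 -0.603
outer loop
vertex 3.883 -3.463 1.487
vertex 3.456 -3.798 1.346
vertex 3.667 -3.319 1.146
endloop
endfacet
facet normal 0.356 0.920 0.163
outer loop
vertex 3.883 -3.463 1.487
vertex 3.667 -3.319 1.146
vertex 2.644 -3.102 2.154
endloop
endfacet
facet normal 0.605 -0.519 -0.604
outer loop
vertex 3.667 -3.319 1.146
vertex 3.456 -3.798 1.346
vertex 3.327 -3.455 0.922
endloop
endfacet
facet normal -0.143 0.927 -0.345
outer loop
vertex 3.667 -3.319 1.146
vertex 3.327 -3.455 0.922
vertex 2.644 -3.102 2.154
endloop
endfacet
facet normal 0.605 -0.519 -0.604
outer loop
vertex 3.327 -3.455 0.922
vertex 3.456 -3.798 1.346
vertex 3.063 -3.792 0.947
endloop
endfacet
facet normal -0.688 0.500 -0.525
outer loop
vertex 3.327 -3.455 0.922
vertex 3.063 -3.792 0.947
vertex 2.644 -3.102 2.154
endloop
endfacet
facet normal 0.605 -0.519 -0.604
outer loop
vertex 3.063 -3.792 0.947
vertex 3.456 -3.798 1.346
vertex 3.029 -4.132 1.205
endloop
endfacet
facet normal -0.957 -0.109 -0.270
outer loop
vertex 3.063 -3.792 0.947
vertex 3.029 -4.132 1.205
vertex 2.644 -3.102 2.154
endloop
endfacet
facet normal 0.605 -0.520 -0.603
outer loop
vertex 3.029 -4.132 1.205
vertex 3.456 -3.798 1.346
vertex 3.245 -4.276 1.546
endloop
endfacet
facet normal -0.792 -0.546 0.271
outer loop
vertex 3.029 -4.132 1.205
vertex 3.245 -4.276 1.546
vertex 2.644 -3.102 2.154
endloop
endfacet
facet normal 0.606 -0.520 -0.602
outer loop
vertex 3.245 -4.276 1.546
vertex 3.456 -3.798 1.346
vertex 3.584 -4.14 1.77
endloop
endfacet
facet normal -0.293 -0.554 0.780
outer loop
vertex 3.245 -4.276 1.546
vertex 3.584 -4.14 1.77
vertex 2.644 -3.102 2.154
endloop
endfacet
facet normal 0.605 -0.520 -0.602
outer loop
vertex 3.584 -4.14 1.77
vertex 3.456 -3.798 1.346
vertex 3.848 -3.804 1.745
endloop
endfacet
facet normal 0.252 -0.127 0.959
outer loop
vertex 3.584 -4.14 1.77
vertex 3.848 -3.804 1.745
vertex 2.644 -3.102 2.154
endloop
endfacet

endsolid


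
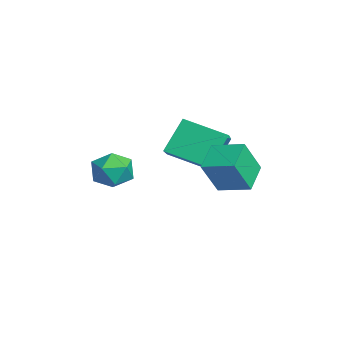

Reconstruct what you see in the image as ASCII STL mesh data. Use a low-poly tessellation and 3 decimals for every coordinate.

solid 
facet normal -0.333 0.491 0.805
outer loop
vertex -2.448 1.789 0.965
vertex -0.945 1.389 1.83
vertex -1.647 3.396 0.315
endloop
endfacet
facet normal -0.845 0.225 -0.486
outer loop
vertex -1.075 2.551 -1.07
vertex -2.448 1.789 0.965
vertex -1.647 3.396 0.315
endloop
endfacet
facet normal -0.332 0.491 0.805
outer loop
vertex -1.647 3.396 0.315
vertex -0.945 1.389 1.83
vertex -0.143 2.996 1.18
endloop
endfacet
facet normal 0.419 0.842 -0.340
outer loop
vertex -0.143 2.996 1.18
vertex -1.075 2.551 -1.07
vertex -1.647 3.396 0.315
endloop
endfacet
facet normal -0.420 -0.842 0.340
outer loop
vertex -2.448 1.789 0.965
vertex -0.373 0.544 0.445
vertex -0.945 1.389 1.83
endloop
endfacet
facet normal -0.845 0.225 -0.486
outer loop
vertex -1.877 0.944 -0.42
vertex -2.448 1.789 0.965
vertex -1.075 2.551 -1.07
endloop
endfacet
facet normal -0.420 -0.841 0.340
outer loop
vertex -1.877 0.944 -0.42
vertex -0.373 0.544 0.445
vertex -2.448 1.789 0.965
endloop
endfacet
facet normal 0.845 -0.225 0.486
outer loop
vertex -0.945 1.389 1.83
vertex -0.373 0.544 0.445
vertex -0.143 2.996 1.18
endloop
endfacet
facet normal 0.420 0.841 -0.340
outer loop
vertex 0.428 2.151 -0.205
vertex -1.075 2.551 -1.07
vertex -0.143 2.996 1.18
endloop
endfacet
facet normal 0.845 -0.225 0.485
outer loop
vertex -0.143 2.996 1.18
vertex -0.373 0.544 0.445
vertex 0.428 2.151 -0.205
endloop
endfacet
facet normal 0.332 -0.491 -0.805
outer loop
vertex 0.428 2.151 -0.205
vertex -1.877 0.944 -0.42
vertex -1.075 2.551 -1.07
endloop
endfacet
facet normal 0.332 -0.491 -0.805
outer loop
vertex -0.373 0.544 0.445
vertex -1.877 0.944 -0.42
vertex 0.428 2.151 -0.205
endloop
endfacet
facet normal -0.286 0.941 -0.183
outer loop
vertex -1.75 -0.386 -1.575
vertex -2.665 -0.667 -1.592
vertex -2.266 -0.386 -0.769
endloop
endfacet
facet normal 0.315 0.927 0.202
outer loop
vertex -1.75 -0.386 -1.575
vertex -2.266 -0.386 -0.769
vertex -1.36 -0.696 -0.758
endloop
endfacet
facet normal 0.806 0.566 -0.170
outer loop
vertex -1.75 -0.386 -1.575
vertex -1.36 -0.696 -0.758
vertex -1.2 -1.169 -1.575
endloop
endfacet
facet normal 0.509 0.357 -0.783
outer loop
vertex -1.75 -0.386 -1.575
vertex -1.2 -1.169 -1.575
vertex -2.006 -1.151 -2.09
endloop
endfacet
facet normal -0.166 0.588 -0.791
outer loop
vertex -1.75 -0.386 -1.575
vertex -2.006 -1.151 -2.09
vertex -2.665 -0.667 -1.592
endloop
endfacet
facet normal 0.184 0.566 0.803
outer loop
vertex -1.36 -0.696 -0.758
vertex -2.266 -0.386 -0.769
vertex -2.034 -1.169 -0.27
endloop
endfacet
facet normal -0.788 0.588 0.182
outer loop
vertex -2.266 -0.386 -0.769
vertex -2.665 -0.667 -1.592
vertex -2.84 -1.151 -0.785
endloop
endfacet
facet normal -0.594 0.018 -0.804
outer loop
vertex -2.665 -0.667 -1.592
vertex -2.006 -1.151 -2.09
vertex -2.68 -1.624 -1.602
endloop
endfacet
facet normal 0.497 -0.357 -0.791
outer loop
vertex -2.006 -1.151 -2.09
vertex -1.2 -1.169 -1.575
vertex -1.774 -1.934 -1.591
endloop
endfacet
facet normal 0.979 -0.017 0.202
outer loop
vertex -1.2 -1.169 -1.575
vertex -1.36 -0.696 -0.758
vertex -1.375 -1.653 -0.768
endloop
endfacet
facet normal -0.509 -0.357 0.783
outer loop
vertex -2.29 -1.934 -0.785
vertex -2.034 -1.169 -0.27
vertex -2.84 -1.151 -0.785
endloop
endfacet
facet normal -0.806 -0.566 0.170
outer loop
vertex -2.29 -1.934 -0.785
vertex -2.84 -1.151 -0.785
vertex -2.68 -1.624 -1.602
endloop
endfacet
facet normal -0.315 -0.927 -0.202
outer loop
vertex -2.29 -1.934 -0.785
vertex -2.68 -1.624 -1.602
vertex -1.774 -1.934 -1.591
endloop
endfacet
facet normal 0.286 -0.941 0.183
outer loop
vertex -2.29 -1.934 -0.785
vertex -1.774 -1.934 -1.591
vertex -1.375 -1.653 -0.768
endloop
endfacet
facet normal 0.166 -0.588 0.791
outer loop
vertex -2.29 -1.934 -0.785
vertex -1.375 -1.653 -0.768
vertex -2.034 -1.169 -0.27
endloop
endfacet
facet normal -0.497 0.357 0.791
outer loop
vertex -2.84 -1.151 -0.785
vertex -2.034 -1.169 -0.27
vertex -2.266 -0.386 -0.769
endloop
endfacet
facet normal -0.979 0.017 -0.202
outer loop
vertex -2.68 -1.624 -1.602
vertex -2.84 -1.151 -0.785
vertex -2.665 -0.667 -1.592
endloop
endfacet
facet normal -0.184 -0.566 -0.803
outer loop
vertex -1.774 -1.934 -1.591
vertex -2.68 -1.624 -1.602
vertex -2.006 -1.151 -2.09
endloop
endfacet
facet normal 0.788 -0.588 -0.182
outer loop
vertex -1.375 -1.653 -0.768
vertex -1.774 -1.934 -1.591
vertex -1.2 -1.169 -1.575
endloop
endfacet
facet normal 0.594 -0.018 0.804
outer loop
vertex -2.034 -1.169 -0.27
vertex -1.375 -1.653 -0.768
vertex -1.36 -0.696 -0.758
endloop
endfacet
facet normal -0.787 0.442 0.431
outer loop
vertex 1.563 1.994 1.469
vertex 2.335 3.054 1.791
vertex 1.183 2.702 0.051
endloop
endfacet
facet normal -0.571 -0.785 -0.239
outer loop
vertex 2.245 2.106 -0.531
vertex 1.563 1.994 1.469
vertex 1.183 2.702 0.051
endloop
endfacet
facet normal -0.787 0.441 0.432
outer loop
vertex 1.183 2.702 0.051
vertex 2.335 3.054 1.791
vertex 1.954 3.762 0.373
endloop
endfacet
facet normal -0.233 0.434 -0.870
outer loop
vertex 1.954 3.762 0.373
vertex 2.245 2.106 -0.531
vertex 1.183 2.702 0.051
endloop
endfacet
facet normal 0.233 -0.434 0.870
outer loop
vertex 1.563 1.994 1.469
vertex 3.397 2.458 1.209
vertex 2.335 3.054 1.791
endloop
endfacet
facet normal -0.571 -0.785 -0.239
outer loop
vertex 2.626 1.398 0.887
vertex 1.563 1.994 1.469
vertex 2.245 2.106 -0.531
endloop
endfacet
facet normal 0.233 -0.434 0.870
outer loop
vertex 2.626 1.398 0.887
vertex 3.397 2.458 1.209
vertex 1.563 1.994 1.469
endloop
endfacet
facet normal 0.571 0.785 0.239
outer loop
vertex 2.335 3.054 1.791
vertex 3.397 2.458 1.209
vertex 1.954 3.762 0.373
endloop
endfacet
facet normal -0.233 0.434 -0.870
outer loop
vertex 3.017 3.166 -0.209
vertex 2.245 2.106 -0.531
vertex 1.954 3.762 0.373
endloop
endfacet
facet normal 0.571 0.785 0.239
outer loop
vertex 1.954 3.762 0.373
vertex 3.397 2.458 1.209
vertex 3.017 3.166 -0.209
endloop
endfacet
facet normal 0.786 -0.442 -0.432
outer loop
vertex 3.017 3.166 -0.209
vertex 2.626 1.398 0.887
vertex 2.245 2.106 -0.531
endloop
endfacet
facet normal 0.787 -0.441 -0.431
outer loop
vertex 3.397 2.458 1.209
vertex 2.626 1.398 0.887
vertex 3.017 3.166 -0.209
endloop
endfacet

endsolid
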